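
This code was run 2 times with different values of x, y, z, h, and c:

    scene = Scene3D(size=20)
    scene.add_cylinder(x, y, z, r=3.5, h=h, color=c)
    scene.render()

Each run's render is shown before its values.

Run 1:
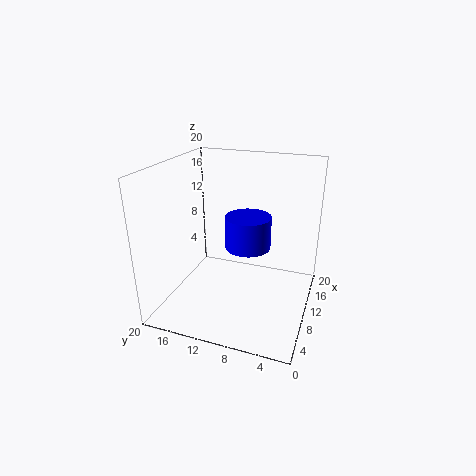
x = 14.5, y = 10, z = 6.5, h = 5, c = 'blue'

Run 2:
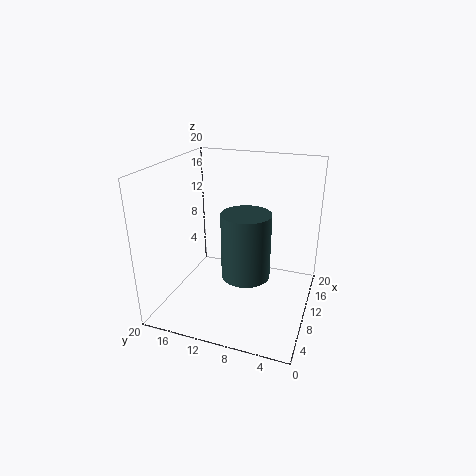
x = 10.5, y = 9, z = 4, h = 9.5, c = 'darkslategray'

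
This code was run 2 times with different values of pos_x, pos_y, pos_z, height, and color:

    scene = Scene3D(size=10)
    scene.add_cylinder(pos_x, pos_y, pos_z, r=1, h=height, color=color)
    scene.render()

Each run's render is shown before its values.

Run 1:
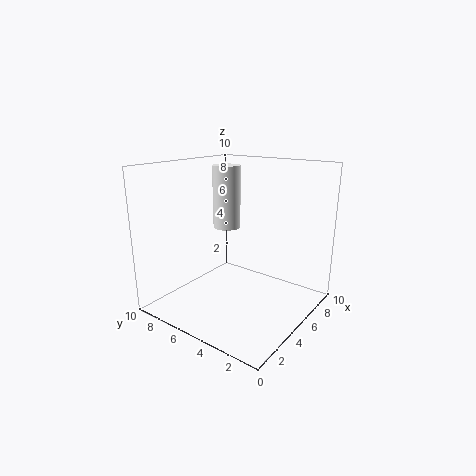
pos_x = 6
pos_y = 6.75
pos_z = 5.25
height = 4.5
color = 'white'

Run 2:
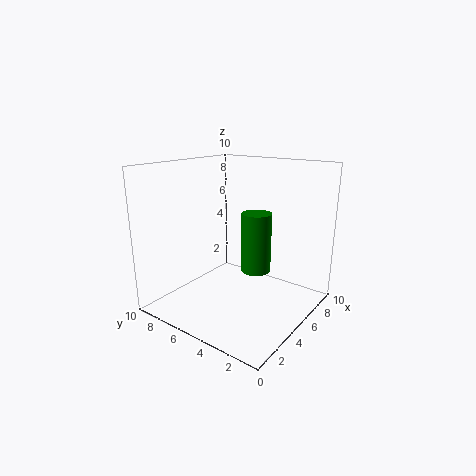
pos_x = 5
pos_y = 3.5
pos_z = 3
height = 4
color = 'green'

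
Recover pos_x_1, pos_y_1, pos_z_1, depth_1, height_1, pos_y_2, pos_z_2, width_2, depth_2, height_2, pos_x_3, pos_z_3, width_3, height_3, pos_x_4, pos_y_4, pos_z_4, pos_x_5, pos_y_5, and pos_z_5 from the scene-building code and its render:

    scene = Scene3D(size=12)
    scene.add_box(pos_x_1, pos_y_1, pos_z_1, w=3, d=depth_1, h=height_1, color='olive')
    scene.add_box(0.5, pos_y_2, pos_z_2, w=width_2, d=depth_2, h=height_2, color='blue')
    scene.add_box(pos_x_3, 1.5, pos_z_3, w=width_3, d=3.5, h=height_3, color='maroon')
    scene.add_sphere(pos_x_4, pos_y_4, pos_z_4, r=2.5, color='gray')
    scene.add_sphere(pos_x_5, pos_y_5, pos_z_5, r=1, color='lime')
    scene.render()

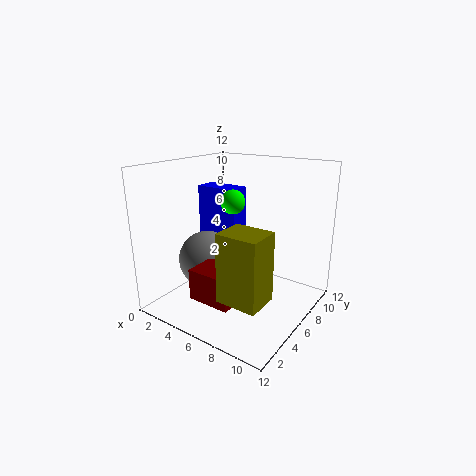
pos_x_1 = 8, pos_y_1 = 0.5, pos_z_1 = 3.5, depth_1 = 2.5, height_1 = 5, pos_y_2 = 7.5, pos_z_2 = 4, width_2 = 4, depth_2 = 2, height_2 = 5.5, pos_x_3 = 4.5, pos_z_3 = 2, width_3 = 3.5, height_3 = 2.5, pos_x_4 = 3, pos_y_4 = 5.5, pos_z_4 = 3.5, pos_x_5 = 5.5, pos_y_5 = 6, pos_z_5 = 9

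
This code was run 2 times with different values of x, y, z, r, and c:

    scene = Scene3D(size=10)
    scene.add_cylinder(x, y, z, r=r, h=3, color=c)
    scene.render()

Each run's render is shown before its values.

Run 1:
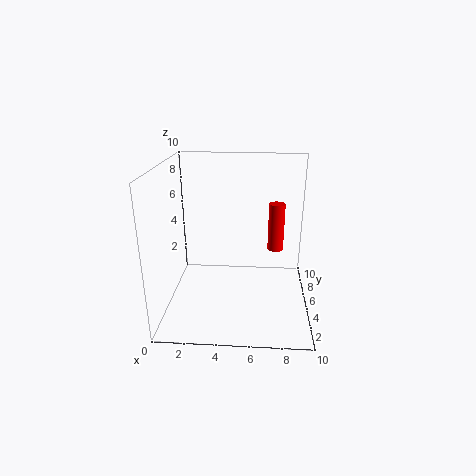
x = 7.5
y = 3.5
z = 5
r = 0.5
c = 'red'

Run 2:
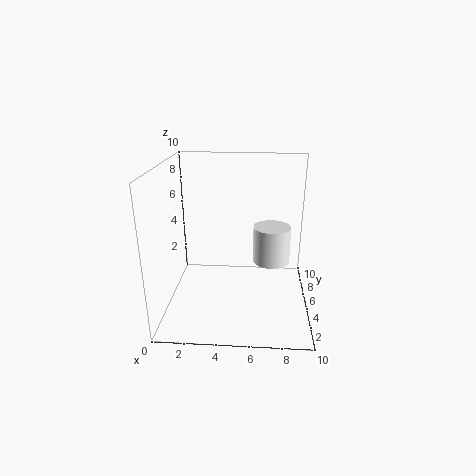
x = 7.5
y = 8.5
z = 1.5
r = 1.5
c = 'white'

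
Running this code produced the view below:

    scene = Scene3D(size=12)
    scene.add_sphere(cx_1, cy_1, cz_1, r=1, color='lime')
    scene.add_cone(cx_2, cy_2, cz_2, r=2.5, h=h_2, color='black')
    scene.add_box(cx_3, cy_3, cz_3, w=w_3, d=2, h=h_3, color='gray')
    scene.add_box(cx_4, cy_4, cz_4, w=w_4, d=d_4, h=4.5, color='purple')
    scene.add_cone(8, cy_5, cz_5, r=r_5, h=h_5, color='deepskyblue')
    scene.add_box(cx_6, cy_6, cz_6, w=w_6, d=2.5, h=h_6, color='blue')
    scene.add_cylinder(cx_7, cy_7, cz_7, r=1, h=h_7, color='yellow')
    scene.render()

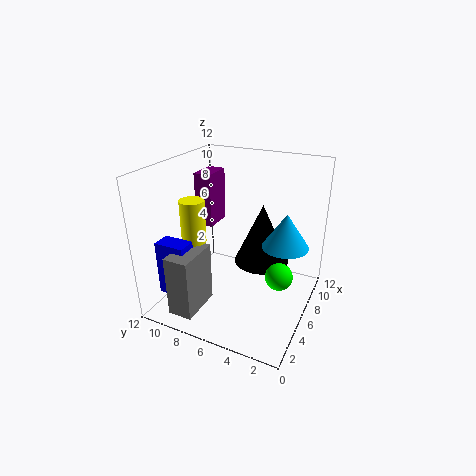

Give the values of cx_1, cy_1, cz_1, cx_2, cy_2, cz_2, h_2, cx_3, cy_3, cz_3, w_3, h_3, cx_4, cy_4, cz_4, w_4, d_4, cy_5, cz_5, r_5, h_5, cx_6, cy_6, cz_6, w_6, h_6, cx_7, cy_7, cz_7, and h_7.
cx_1 = 3.5; cy_1 = 1.5; cz_1 = 5; cx_2 = 9; cy_2 = 5; cz_2 = 2.5; h_2 = 5.5; cx_3 = 0.5; cy_3 = 7.5; cz_3 = 1; w_3 = 3.5; h_3 = 5; cx_4 = 6; cy_4 = 8.5; cz_4 = 6.5; w_4 = 2.5; d_4 = 1.5; cy_5 = 2.5; cz_5 = 5; r_5 = 2; h_5 = 3; cx_6 = 1.5; cy_6 = 8.5; cz_6 = 2; w_6 = 1.5; h_6 = 4.5; cx_7 = 4; cy_7 = 9; cz_7 = 6; h_7 = 3.5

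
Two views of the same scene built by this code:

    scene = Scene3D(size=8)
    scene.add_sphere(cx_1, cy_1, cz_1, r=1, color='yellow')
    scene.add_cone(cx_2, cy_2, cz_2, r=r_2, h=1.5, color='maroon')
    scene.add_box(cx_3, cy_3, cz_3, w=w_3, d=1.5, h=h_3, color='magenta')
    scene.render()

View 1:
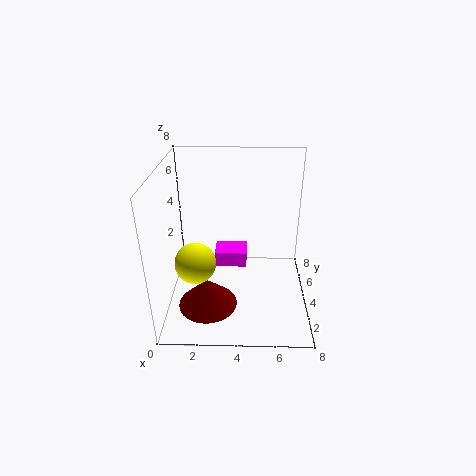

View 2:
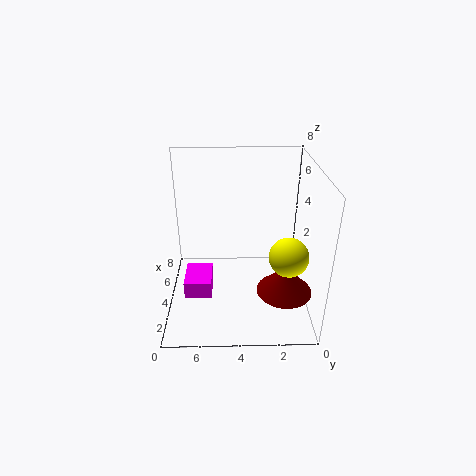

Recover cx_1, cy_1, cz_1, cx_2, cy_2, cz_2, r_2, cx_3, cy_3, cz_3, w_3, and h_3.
cx_1 = 2; cy_1 = 1.5; cz_1 = 4; cx_2 = 2.5; cy_2 = 1.5; cz_2 = 1.5; r_2 = 1.5; cx_3 = 2.5; cy_3 = 5.5; cz_3 = 1; w_3 = 2; h_3 = 1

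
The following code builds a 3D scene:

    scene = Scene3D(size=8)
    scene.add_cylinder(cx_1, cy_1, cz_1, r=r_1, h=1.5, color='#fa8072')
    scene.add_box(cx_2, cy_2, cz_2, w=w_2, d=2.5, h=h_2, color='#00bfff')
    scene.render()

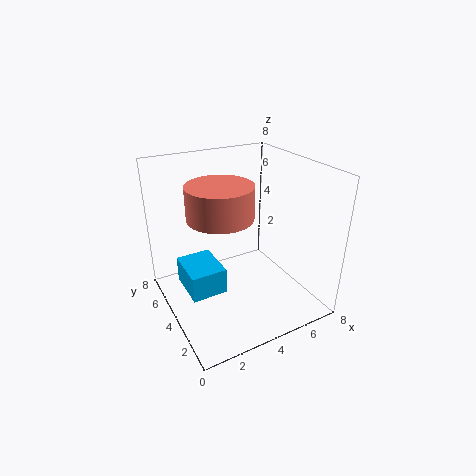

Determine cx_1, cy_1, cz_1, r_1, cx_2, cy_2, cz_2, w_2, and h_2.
cx_1 = 2
cy_1 = 2
cz_1 = 6.5
r_1 = 1.5
cx_2 = 1
cy_2 = 3.5
cz_2 = 1
w_2 = 2
h_2 = 1.5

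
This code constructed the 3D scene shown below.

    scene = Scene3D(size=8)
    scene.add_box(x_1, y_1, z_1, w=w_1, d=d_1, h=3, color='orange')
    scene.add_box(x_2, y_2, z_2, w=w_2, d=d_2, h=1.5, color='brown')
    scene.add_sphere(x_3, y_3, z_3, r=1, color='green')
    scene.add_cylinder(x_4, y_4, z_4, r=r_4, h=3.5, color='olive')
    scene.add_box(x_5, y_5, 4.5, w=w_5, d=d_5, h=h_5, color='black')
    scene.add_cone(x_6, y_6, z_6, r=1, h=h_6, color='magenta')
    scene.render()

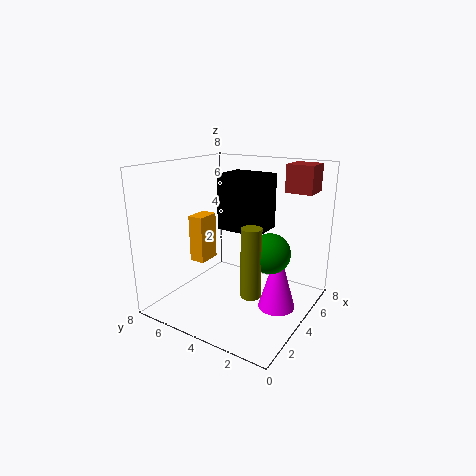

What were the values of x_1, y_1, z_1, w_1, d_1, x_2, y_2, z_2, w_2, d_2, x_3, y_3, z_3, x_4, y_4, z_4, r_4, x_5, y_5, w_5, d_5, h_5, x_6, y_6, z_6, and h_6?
x_1 = 4.5; y_1 = 7; z_1 = 1.5; w_1 = 1.5; d_1 = 1; x_2 = 5.5; y_2 = 0.5; z_2 = 6.5; w_2 = 1.5; d_2 = 1.5; x_3 = 3; y_3 = 1.5; z_3 = 4; x_4 = 2; y_4 = 2; z_4 = 2; r_4 = 0.5; x_5 = 3.5; y_5 = 2.5; w_5 = 2; d_5 = 2.5; h_5 = 3; x_6 = 4; y_6 = 1.5; z_6 = 0.5; h_6 = 3.5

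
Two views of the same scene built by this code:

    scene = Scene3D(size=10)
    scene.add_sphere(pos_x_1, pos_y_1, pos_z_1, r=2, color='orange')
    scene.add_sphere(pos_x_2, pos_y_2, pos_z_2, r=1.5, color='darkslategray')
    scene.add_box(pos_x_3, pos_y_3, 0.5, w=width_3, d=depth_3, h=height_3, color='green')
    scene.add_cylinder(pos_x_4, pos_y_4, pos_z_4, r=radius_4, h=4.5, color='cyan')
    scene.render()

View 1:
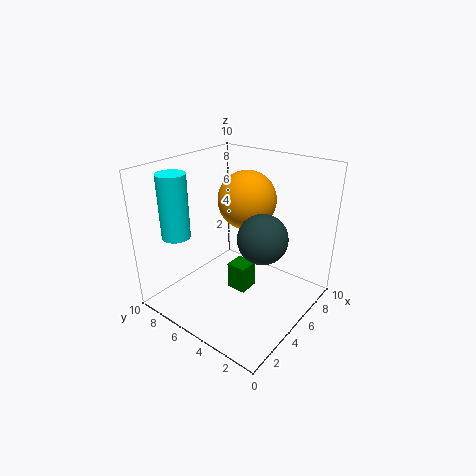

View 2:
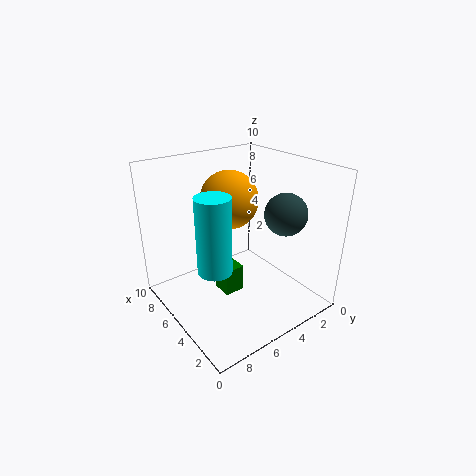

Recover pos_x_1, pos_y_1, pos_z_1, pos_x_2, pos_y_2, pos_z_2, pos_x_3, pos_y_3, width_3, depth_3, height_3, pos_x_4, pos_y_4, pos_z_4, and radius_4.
pos_x_1 = 6; pos_y_1 = 5; pos_z_1 = 7.5; pos_x_2 = 3.5; pos_y_2 = 2; pos_z_2 = 6.5; pos_x_3 = 5; pos_y_3 = 4.5; width_3 = 1.5; depth_3 = 1.5; height_3 = 2; pos_x_4 = 2.5; pos_y_4 = 8.5; pos_z_4 = 5; radius_4 = 1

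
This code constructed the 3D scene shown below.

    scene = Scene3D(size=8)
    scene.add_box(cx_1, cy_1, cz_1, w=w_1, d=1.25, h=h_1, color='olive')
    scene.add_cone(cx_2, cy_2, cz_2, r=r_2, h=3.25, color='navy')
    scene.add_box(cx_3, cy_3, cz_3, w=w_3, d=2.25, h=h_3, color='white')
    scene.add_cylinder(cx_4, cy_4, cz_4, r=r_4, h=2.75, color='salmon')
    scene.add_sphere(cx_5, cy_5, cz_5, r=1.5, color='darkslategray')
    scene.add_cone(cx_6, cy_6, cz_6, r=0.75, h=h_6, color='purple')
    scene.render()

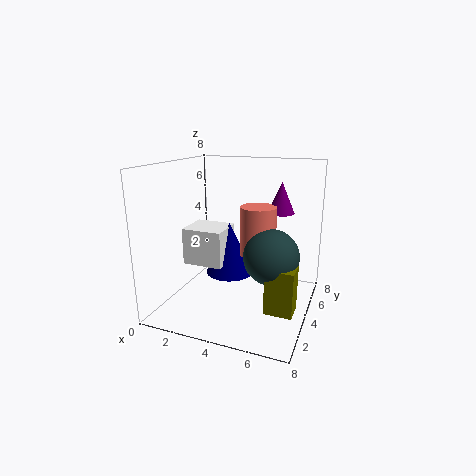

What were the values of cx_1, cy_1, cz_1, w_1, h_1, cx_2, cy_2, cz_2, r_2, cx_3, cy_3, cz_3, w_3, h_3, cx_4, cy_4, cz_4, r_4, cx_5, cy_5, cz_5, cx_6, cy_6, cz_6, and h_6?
cx_1 = 6; cy_1 = 2.5; cz_1 = 0.5; w_1 = 1.5; h_1 = 2.5; cx_2 = 2.75; cy_2 = 5.75; cz_2 = 1; r_2 = 1.5; cx_3 = 0.25; cy_3 = 4.25; cz_3 = 1.75; w_3 = 2.5; h_3 = 2.25; cx_4 = 5; cy_4 = 4.5; cz_4 = 3; r_4 = 1; cx_5 = 6; cy_5 = 3.75; cz_5 = 3.25; cx_6 = 6; cy_6 = 5.5; cz_6 = 5.25; h_6 = 1.75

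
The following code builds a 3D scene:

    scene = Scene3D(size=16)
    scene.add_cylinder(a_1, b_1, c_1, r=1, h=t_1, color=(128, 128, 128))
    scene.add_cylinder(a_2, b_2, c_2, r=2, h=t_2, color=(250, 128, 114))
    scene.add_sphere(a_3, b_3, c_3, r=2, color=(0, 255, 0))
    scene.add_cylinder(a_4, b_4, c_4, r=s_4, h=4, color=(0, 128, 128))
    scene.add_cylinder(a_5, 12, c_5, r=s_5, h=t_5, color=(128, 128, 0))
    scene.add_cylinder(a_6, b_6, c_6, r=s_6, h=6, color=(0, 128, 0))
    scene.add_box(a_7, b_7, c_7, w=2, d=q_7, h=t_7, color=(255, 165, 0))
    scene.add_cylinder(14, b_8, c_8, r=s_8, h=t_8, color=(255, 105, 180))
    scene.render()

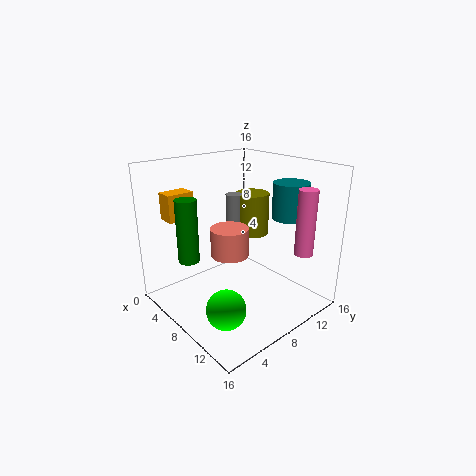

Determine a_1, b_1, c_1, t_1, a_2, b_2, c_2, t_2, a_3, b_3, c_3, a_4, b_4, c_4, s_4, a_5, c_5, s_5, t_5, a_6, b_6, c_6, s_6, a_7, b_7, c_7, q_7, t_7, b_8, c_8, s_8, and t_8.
a_1 = 5
b_1 = 10
c_1 = 8
t_1 = 4
a_2 = 9
b_2 = 6
c_2 = 7
t_2 = 3
a_3 = 12
b_3 = 3
c_3 = 3
a_4 = 11
b_4 = 13
c_4 = 10
s_4 = 2
a_5 = 6
c_5 = 7
s_5 = 2
t_5 = 5
a_6 = 9
b_6 = 1
c_6 = 8
s_6 = 1
a_7 = 2
b_7 = 2
c_7 = 10
q_7 = 3
t_7 = 3
b_8 = 12
c_8 = 7
s_8 = 1
t_8 = 7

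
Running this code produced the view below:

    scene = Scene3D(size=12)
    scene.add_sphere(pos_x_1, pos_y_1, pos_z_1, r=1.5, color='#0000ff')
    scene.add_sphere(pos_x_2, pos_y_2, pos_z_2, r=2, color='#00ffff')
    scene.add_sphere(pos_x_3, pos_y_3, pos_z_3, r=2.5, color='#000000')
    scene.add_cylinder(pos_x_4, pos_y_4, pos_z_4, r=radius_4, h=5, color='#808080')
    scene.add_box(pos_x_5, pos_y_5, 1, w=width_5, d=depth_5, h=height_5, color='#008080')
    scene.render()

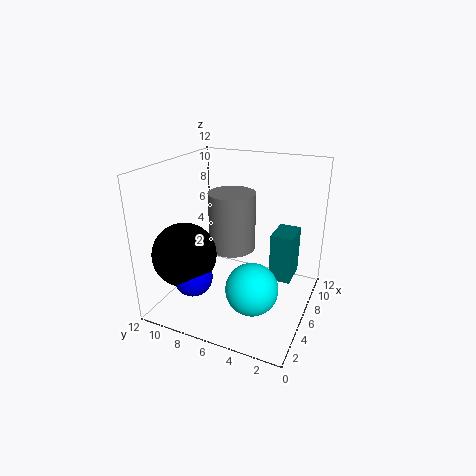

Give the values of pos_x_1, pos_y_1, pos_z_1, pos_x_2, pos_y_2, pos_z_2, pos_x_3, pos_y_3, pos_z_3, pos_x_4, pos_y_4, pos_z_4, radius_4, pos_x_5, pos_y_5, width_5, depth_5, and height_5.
pos_x_1 = 2
pos_y_1 = 8
pos_z_1 = 4
pos_x_2 = 3
pos_y_2 = 3.5
pos_z_2 = 3.5
pos_x_3 = 2.5
pos_y_3 = 9
pos_z_3 = 5.5
pos_x_4 = 7
pos_y_4 = 7
pos_z_4 = 4.5
radius_4 = 2
pos_x_5 = 8.5
pos_y_5 = 2
width_5 = 3
depth_5 = 2
height_5 = 4.5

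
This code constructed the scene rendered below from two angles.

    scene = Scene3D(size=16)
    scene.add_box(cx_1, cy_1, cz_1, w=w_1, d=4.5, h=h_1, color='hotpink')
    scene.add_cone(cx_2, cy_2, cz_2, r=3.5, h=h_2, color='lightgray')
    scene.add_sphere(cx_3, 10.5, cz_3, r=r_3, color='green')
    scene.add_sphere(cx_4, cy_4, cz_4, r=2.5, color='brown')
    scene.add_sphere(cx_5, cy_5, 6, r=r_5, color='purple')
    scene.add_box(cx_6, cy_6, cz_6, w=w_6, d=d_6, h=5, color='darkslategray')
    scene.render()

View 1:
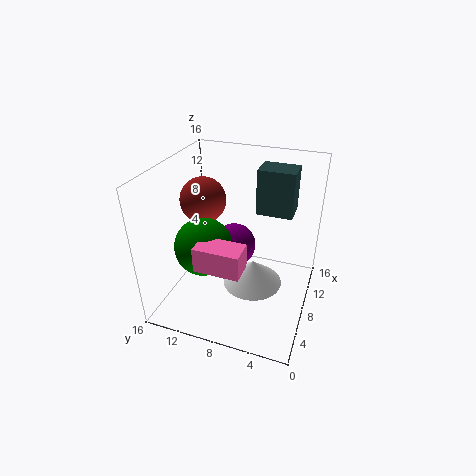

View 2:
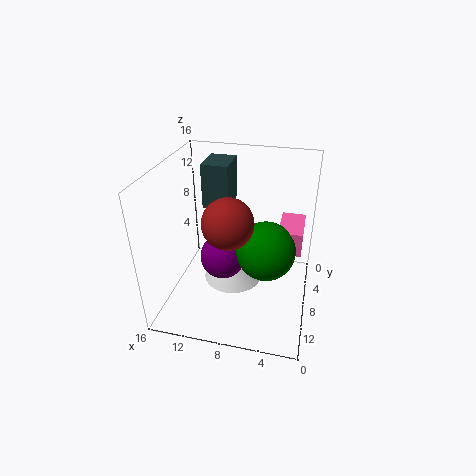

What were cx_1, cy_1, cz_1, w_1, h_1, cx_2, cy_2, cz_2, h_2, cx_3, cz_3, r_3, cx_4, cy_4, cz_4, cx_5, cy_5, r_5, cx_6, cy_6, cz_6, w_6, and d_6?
cx_1 = 1, cy_1 = 5.5, cz_1 = 8, w_1 = 2.5, h_1 = 2.5, cx_2 = 9, cy_2 = 6.5, cz_2 = 1.5, h_2 = 3, cx_3 = 4.5, cz_3 = 8.5, r_3 = 3, cx_4 = 8, cy_4 = 12, cz_4 = 12, cx_5 = 9.5, cy_5 = 9, r_5 = 2.5, cx_6 = 9.5, cy_6 = 2.5, cz_6 = 10.5, w_6 = 3, d_6 = 4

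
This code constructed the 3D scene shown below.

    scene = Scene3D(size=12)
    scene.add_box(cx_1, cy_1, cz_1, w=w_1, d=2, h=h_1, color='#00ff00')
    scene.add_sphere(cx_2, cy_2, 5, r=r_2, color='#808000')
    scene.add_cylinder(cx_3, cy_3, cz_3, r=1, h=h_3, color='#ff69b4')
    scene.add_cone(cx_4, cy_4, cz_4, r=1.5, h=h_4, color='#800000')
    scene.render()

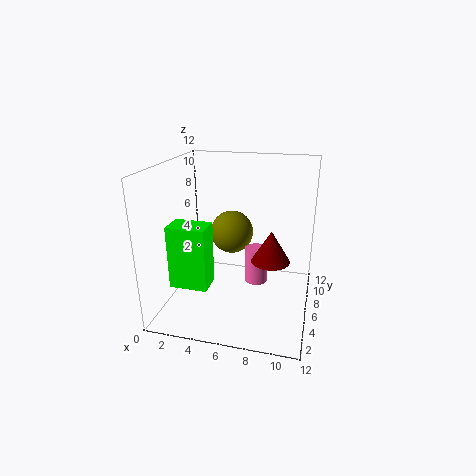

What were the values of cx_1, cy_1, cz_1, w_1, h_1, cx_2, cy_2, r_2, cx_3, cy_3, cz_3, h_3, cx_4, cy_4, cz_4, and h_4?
cx_1 = 1.5; cy_1 = 2; cz_1 = 3; w_1 = 3; h_1 = 5; cx_2 = 4.5; cy_2 = 9.5; r_2 = 2; cx_3 = 7.5; cy_3 = 6.5; cz_3 = 2; h_3 = 3; cx_4 = 9; cy_4 = 4.5; cz_4 = 5; h_4 = 2.5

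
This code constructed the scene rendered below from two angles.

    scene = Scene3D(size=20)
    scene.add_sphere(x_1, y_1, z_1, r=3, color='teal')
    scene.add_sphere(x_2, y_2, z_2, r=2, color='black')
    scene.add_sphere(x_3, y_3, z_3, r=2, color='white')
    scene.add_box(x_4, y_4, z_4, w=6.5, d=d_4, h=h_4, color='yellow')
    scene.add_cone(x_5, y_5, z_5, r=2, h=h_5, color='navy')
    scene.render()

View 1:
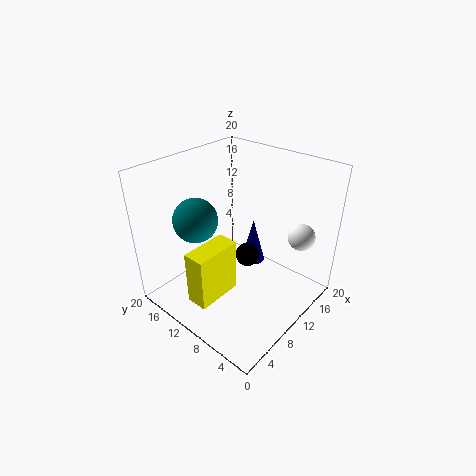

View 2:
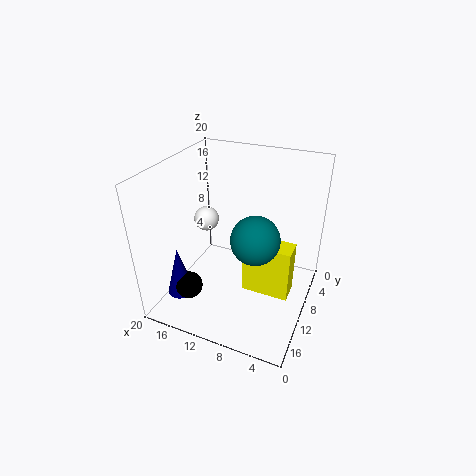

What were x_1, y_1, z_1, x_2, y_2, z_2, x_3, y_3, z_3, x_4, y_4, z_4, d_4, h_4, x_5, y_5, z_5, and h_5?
x_1 = 6; y_1 = 14; z_1 = 13; x_2 = 16.5; y_2 = 13.5; z_2 = 2; x_3 = 18; y_3 = 4.5; z_3 = 8.5; x_4 = 2; y_4 = 9; z_4 = 3; d_4 = 3; h_4 = 7.5; x_5 = 18; y_5 = 13.5; z_5 = 0.5; h_5 = 7.5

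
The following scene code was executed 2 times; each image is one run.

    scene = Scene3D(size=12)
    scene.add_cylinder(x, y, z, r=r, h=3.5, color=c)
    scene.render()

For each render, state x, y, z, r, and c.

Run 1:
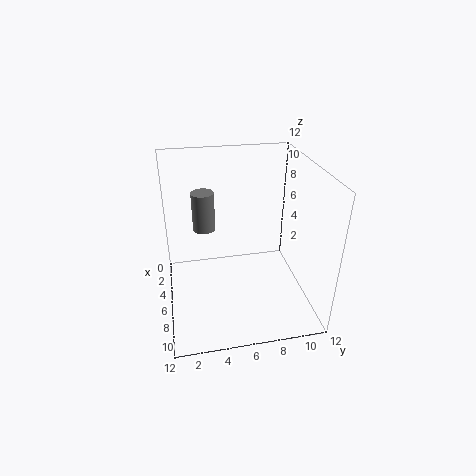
x = 3; y = 3.5; z = 5.5; r = 1; c = 'gray'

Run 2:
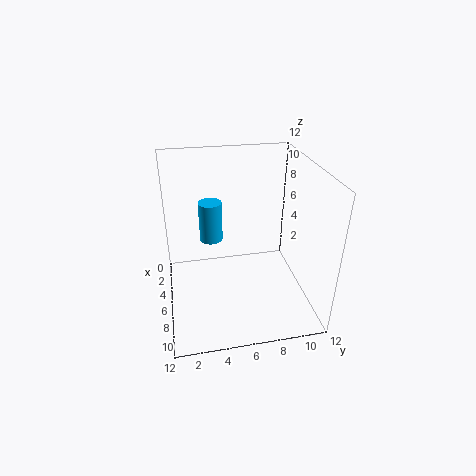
x = 4; y = 4; z = 5; r = 1; c = 'deepskyblue'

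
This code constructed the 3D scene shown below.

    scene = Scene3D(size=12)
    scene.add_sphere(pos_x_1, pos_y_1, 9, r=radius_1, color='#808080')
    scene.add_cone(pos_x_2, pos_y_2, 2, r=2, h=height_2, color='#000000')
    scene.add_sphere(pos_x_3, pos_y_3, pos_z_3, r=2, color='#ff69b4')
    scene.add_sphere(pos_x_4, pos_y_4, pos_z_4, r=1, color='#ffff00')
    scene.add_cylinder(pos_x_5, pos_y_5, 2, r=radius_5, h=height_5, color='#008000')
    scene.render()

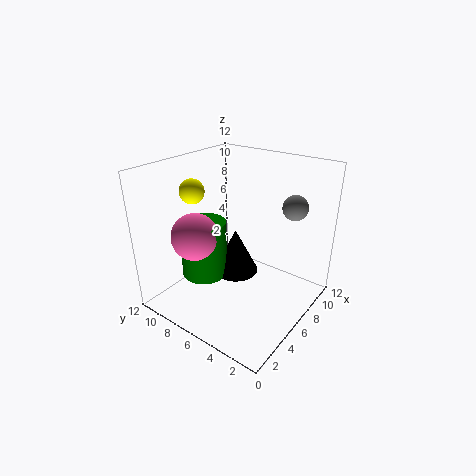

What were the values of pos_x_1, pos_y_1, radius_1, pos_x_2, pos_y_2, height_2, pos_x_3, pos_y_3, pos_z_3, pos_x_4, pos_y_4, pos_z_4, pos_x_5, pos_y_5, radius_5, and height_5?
pos_x_1 = 8, pos_y_1 = 2, radius_1 = 1, pos_x_2 = 7, pos_y_2 = 7, height_2 = 4, pos_x_3 = 4, pos_y_3 = 9, pos_z_3 = 6, pos_x_4 = 4, pos_y_4 = 9, pos_z_4 = 10, pos_x_5 = 5, pos_y_5 = 9, radius_5 = 2, height_5 = 5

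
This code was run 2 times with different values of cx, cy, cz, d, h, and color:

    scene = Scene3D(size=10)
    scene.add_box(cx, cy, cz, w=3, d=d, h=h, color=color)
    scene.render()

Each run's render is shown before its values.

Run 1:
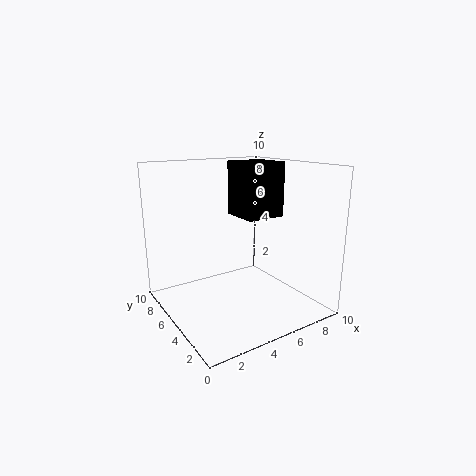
cx = 6
cy = 5
cz = 6
d = 3
h = 4
color = 'black'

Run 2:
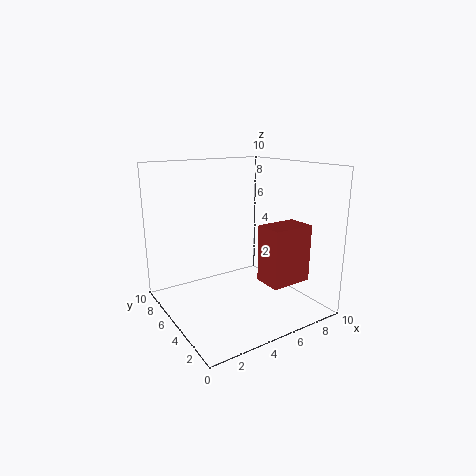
cx = 6
cy = 2
cz = 2
d = 2
h = 4
color = 'brown'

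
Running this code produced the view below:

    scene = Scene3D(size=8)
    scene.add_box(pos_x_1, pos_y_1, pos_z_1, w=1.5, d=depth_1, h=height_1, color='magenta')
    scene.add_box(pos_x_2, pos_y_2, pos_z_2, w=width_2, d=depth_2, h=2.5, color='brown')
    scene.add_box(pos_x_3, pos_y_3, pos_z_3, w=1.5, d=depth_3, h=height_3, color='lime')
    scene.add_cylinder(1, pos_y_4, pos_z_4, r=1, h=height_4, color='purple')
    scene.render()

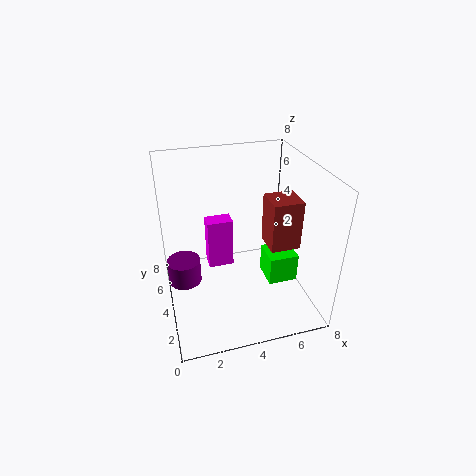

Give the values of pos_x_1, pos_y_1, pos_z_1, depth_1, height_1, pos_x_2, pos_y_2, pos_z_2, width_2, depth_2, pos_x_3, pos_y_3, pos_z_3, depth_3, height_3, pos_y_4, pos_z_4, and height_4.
pos_x_1 = 2.5
pos_y_1 = 5
pos_z_1 = 1.5
depth_1 = 1
height_1 = 3
pos_x_2 = 5
pos_y_2 = 1.5
pos_z_2 = 4.5
width_2 = 1.5
depth_2 = 1.5
pos_x_3 = 5
pos_y_3 = 1.5
pos_z_3 = 2.5
depth_3 = 1.5
height_3 = 1.5
pos_y_4 = 5.5
pos_z_4 = 0.5
height_4 = 1.5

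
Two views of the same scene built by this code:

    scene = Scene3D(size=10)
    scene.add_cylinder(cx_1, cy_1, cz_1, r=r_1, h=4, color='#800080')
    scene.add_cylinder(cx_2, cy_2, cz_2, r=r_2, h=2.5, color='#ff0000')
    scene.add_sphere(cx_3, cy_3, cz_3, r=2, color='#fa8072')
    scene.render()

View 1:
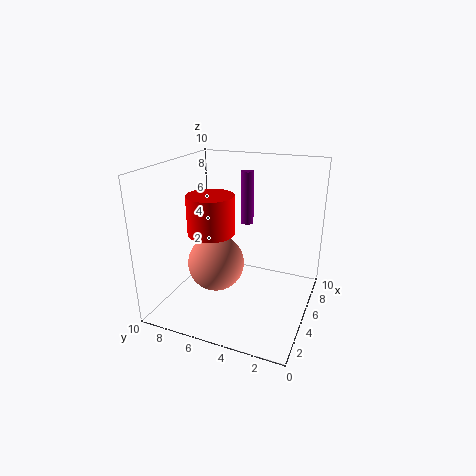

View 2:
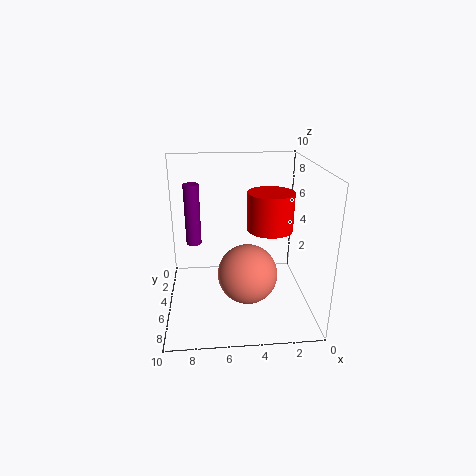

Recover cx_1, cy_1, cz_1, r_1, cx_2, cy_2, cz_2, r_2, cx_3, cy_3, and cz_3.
cx_1 = 8, cy_1 = 5.5, cz_1 = 5, r_1 = 0.5, cx_2 = 3, cy_2 = 6, cz_2 = 6, r_2 = 1.5, cx_3 = 4.5, cy_3 = 6.5, cz_3 = 3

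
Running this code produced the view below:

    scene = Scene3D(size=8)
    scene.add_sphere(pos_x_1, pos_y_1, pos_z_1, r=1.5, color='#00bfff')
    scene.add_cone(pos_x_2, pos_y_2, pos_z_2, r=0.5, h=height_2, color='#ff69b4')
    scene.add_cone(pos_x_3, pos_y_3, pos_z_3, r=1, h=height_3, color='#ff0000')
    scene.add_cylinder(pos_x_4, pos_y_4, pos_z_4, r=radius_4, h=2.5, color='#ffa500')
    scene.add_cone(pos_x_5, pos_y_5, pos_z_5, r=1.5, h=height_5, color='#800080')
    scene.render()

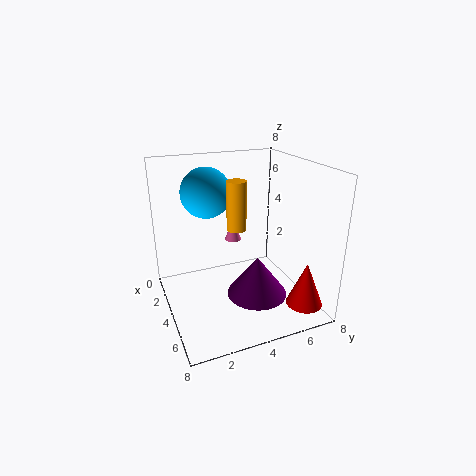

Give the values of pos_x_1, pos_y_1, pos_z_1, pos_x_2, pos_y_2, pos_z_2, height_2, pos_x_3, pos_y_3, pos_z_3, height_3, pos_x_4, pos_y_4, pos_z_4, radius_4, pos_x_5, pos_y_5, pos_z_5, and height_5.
pos_x_1 = 1.5, pos_y_1 = 3, pos_z_1 = 6, pos_x_2 = 2, pos_y_2 = 4.5, pos_z_2 = 3, height_2 = 1.5, pos_x_3 = 6.5, pos_y_3 = 7, pos_z_3 = 0.5, height_3 = 2.5, pos_x_4 = 5, pos_y_4 = 3.5, pos_z_4 = 5, radius_4 = 0.5, pos_x_5 = 6.5, pos_y_5 = 4, pos_z_5 = 2, height_5 = 2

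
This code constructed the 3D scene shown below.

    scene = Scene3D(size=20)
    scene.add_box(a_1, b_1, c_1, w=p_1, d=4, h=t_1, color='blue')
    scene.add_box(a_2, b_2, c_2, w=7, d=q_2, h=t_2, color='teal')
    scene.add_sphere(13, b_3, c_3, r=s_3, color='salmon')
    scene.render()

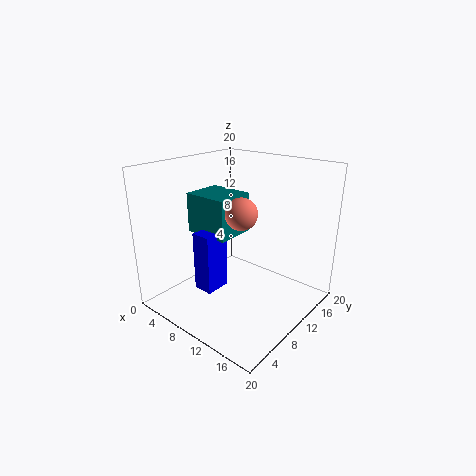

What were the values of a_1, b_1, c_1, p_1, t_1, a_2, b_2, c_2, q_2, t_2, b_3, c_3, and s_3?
a_1 = 4, b_1 = 7, c_1 = 1, p_1 = 3, t_1 = 9, a_2 = 1, b_2 = 9, c_2 = 9, q_2 = 6, t_2 = 6, b_3 = 7, c_3 = 15, s_3 = 2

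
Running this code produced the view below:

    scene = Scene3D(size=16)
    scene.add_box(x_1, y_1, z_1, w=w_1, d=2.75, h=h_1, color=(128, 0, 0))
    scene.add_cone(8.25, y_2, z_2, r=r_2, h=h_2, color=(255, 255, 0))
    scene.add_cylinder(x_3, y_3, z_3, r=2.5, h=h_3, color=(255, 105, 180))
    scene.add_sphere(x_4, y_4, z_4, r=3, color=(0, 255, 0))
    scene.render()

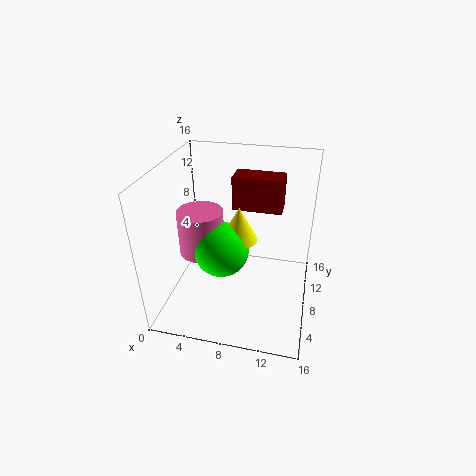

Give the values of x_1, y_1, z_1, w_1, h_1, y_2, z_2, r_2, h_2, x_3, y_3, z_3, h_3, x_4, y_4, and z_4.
x_1 = 7, y_1 = 9.25, z_1 = 10.75, w_1 = 5.5, h_1 = 3.75, y_2 = 7.5, z_2 = 8.25, r_2 = 2, h_2 = 3.75, x_3 = 4, y_3 = 7.25, z_3 = 6.25, h_3 = 5, x_4 = 6.5, y_4 = 6.5, z_4 = 7.25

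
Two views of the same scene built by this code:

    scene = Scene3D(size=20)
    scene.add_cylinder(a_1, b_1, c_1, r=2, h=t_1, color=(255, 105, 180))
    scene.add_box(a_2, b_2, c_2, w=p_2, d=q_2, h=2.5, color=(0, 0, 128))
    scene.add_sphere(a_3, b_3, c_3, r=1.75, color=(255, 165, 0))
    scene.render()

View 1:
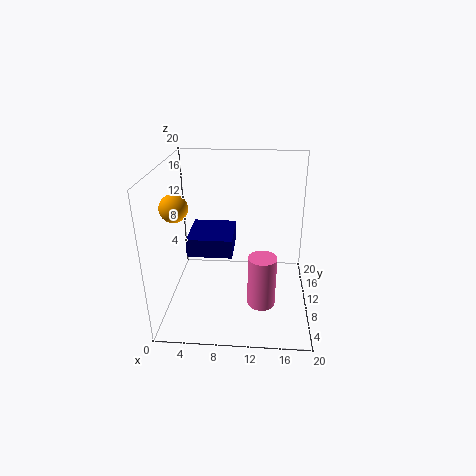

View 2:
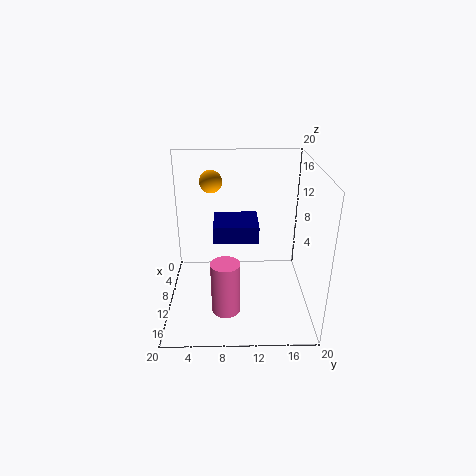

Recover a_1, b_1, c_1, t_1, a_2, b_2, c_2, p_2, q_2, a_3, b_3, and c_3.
a_1 = 13.5; b_1 = 8.25; c_1 = 0.5; t_1 = 7.5; a_2 = 3.5; b_2 = 6.5; c_2 = 8.75; p_2 = 6; q_2 = 6.5; a_3 = 2.5; b_3 = 6; c_3 = 15.75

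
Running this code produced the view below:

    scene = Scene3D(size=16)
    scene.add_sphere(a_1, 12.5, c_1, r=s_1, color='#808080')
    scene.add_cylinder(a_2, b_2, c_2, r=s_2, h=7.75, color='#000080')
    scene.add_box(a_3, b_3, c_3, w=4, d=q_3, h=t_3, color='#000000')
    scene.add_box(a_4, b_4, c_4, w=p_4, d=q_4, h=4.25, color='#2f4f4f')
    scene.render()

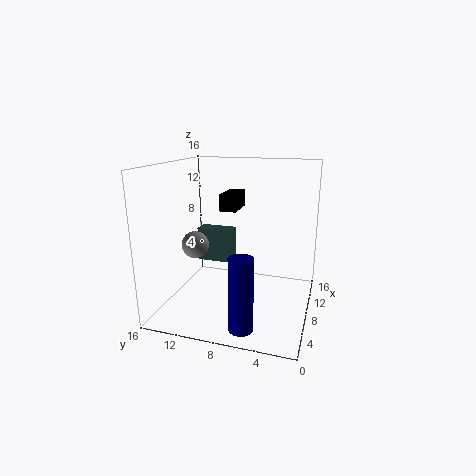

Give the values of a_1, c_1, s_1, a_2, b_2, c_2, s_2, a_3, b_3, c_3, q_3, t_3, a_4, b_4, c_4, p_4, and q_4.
a_1 = 6.5, c_1 = 7.25, s_1 = 1.5, a_2 = 2.5, b_2 = 6, c_2 = 0.25, s_2 = 1.25, a_3 = 10.25, b_3 = 9, c_3 = 10.25, q_3 = 2, t_3 = 2, a_4 = 11.5, b_4 = 10, c_4 = 3.25, p_4 = 2, q_4 = 4.5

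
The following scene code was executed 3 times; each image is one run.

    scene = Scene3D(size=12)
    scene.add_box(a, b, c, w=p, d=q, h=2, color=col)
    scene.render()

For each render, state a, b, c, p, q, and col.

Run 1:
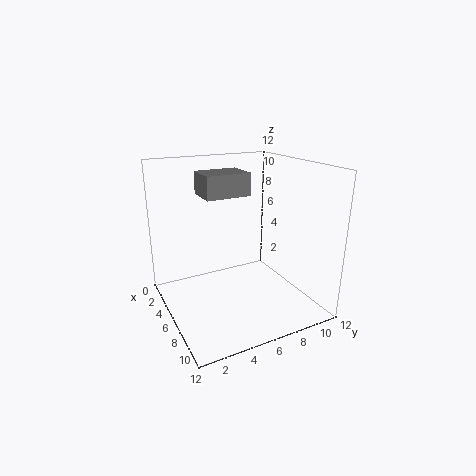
a = 1.5; b = 4; c = 9; p = 3; q = 4; col = 'gray'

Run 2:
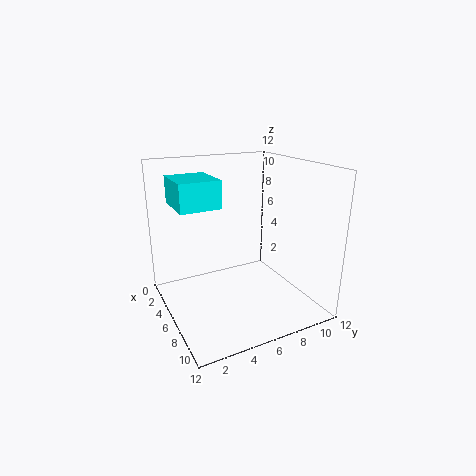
a = 5; b = 0.5; c = 9.5; p = 3.5; q = 3; col = 'cyan'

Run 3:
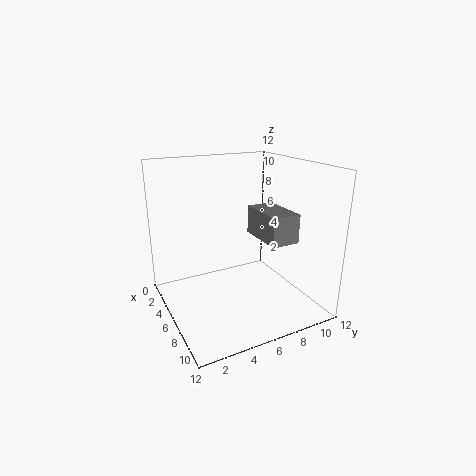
a = 8.5; b = 5.5; c = 7.5; p = 3.5; q = 2; col = 'gray'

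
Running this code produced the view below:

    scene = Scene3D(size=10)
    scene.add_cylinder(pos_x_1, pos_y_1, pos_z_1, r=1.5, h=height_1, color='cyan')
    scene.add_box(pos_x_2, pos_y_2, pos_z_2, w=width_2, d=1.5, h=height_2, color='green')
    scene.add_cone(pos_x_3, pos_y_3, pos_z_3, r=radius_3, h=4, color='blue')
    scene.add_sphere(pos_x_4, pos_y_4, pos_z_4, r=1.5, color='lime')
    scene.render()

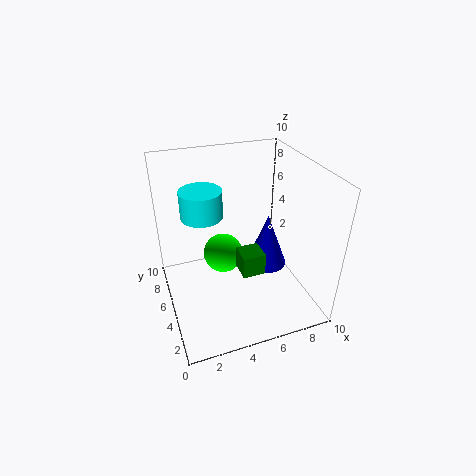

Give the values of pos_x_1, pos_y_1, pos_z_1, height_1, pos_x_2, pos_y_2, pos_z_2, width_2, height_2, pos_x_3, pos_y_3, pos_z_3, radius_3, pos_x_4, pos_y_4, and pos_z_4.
pos_x_1 = 3; pos_y_1 = 7; pos_z_1 = 6; height_1 = 2; pos_x_2 = 4.5; pos_y_2 = 2.5; pos_z_2 = 3.5; width_2 = 1.5; height_2 = 1.5; pos_x_3 = 7.5; pos_y_3 = 5.5; pos_z_3 = 2; radius_3 = 1.5; pos_x_4 = 4.5; pos_y_4 = 7; pos_z_4 = 2.5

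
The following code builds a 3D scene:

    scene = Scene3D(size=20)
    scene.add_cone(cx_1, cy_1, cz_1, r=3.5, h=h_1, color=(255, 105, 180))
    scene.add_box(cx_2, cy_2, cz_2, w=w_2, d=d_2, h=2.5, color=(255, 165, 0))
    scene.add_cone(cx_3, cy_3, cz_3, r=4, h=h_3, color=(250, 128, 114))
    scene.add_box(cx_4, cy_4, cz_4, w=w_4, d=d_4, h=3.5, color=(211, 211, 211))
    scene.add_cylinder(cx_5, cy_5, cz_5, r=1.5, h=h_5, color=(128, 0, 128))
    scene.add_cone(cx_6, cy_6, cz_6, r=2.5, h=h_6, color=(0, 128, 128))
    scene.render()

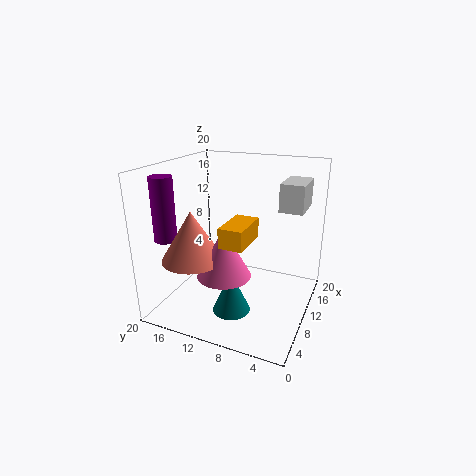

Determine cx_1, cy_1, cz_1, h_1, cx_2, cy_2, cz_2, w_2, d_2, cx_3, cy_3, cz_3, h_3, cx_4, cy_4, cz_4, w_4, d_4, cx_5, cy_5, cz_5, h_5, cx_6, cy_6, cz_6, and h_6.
cx_1 = 5.5; cy_1 = 10; cz_1 = 6.5; h_1 = 6.5; cx_2 = 3; cy_2 = 6.5; cz_2 = 11.5; w_2 = 5.5; d_2 = 3; cx_3 = 4.5; cy_3 = 14; cz_3 = 8.5; h_3 = 6.5; cx_4 = 8.5; cy_4 = 1; cz_4 = 15; w_4 = 5; d_4 = 3; cx_5 = 4.5; cy_5 = 18; cz_5 = 10.5; h_5 = 8.5; cx_6 = 5.5; cy_6 = 9; cz_6 = 1.5; h_6 = 5.5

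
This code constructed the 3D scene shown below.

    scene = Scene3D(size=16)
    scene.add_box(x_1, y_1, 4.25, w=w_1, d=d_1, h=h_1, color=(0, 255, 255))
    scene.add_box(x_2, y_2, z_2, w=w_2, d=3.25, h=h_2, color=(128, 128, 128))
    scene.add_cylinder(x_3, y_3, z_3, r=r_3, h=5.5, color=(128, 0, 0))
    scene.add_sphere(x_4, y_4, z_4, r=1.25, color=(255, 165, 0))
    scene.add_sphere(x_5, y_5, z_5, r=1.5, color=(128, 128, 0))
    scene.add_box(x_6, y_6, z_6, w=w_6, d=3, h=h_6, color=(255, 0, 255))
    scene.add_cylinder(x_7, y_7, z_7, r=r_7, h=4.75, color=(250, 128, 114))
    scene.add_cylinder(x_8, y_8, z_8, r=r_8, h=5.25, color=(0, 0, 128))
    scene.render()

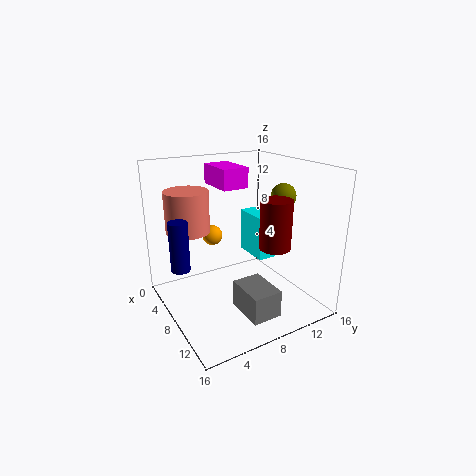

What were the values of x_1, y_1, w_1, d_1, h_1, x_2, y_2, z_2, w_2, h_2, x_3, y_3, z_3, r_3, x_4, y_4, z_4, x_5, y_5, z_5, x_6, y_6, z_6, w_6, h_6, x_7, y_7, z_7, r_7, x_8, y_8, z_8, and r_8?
x_1 = 3.25, y_1 = 11.25, w_1 = 4.5, d_1 = 2.25, h_1 = 5.25, x_2 = 9.5, y_2 = 6.5, z_2 = 0.75, w_2 = 4.5, h_2 = 3, x_3 = 10.5, y_3 = 11.25, z_3 = 7, r_3 = 1.75, x_4 = 2.5, y_4 = 7.5, z_4 = 6.5, x_5 = 7.5, y_5 = 14.5, z_5 = 11.75, x_6 = 2.5, y_6 = 6.75, z_6 = 13.25, w_6 = 4.75, h_6 = 2.25, x_7 = 4, y_7 = 3.75, z_7 = 8.25, r_7 = 2.5, x_8 = 7.75, y_8 = 1.25, z_8 = 5.75, r_8 = 1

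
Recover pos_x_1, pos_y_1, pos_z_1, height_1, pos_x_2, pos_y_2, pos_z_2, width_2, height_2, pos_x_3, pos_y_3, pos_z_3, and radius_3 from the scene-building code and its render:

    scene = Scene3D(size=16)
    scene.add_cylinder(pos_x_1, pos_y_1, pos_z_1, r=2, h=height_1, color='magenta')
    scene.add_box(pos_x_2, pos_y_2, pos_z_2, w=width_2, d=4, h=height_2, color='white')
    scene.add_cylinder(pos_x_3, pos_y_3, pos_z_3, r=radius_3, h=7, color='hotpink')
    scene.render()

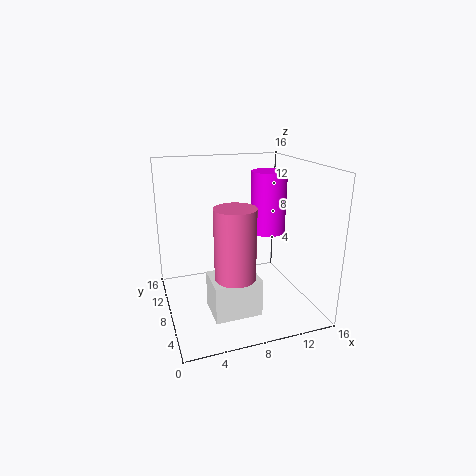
pos_x_1 = 12, pos_y_1 = 9, pos_z_1 = 8, height_1 = 7, pos_x_2 = 4, pos_y_2 = 3, pos_z_2 = 1, width_2 = 5, height_2 = 4, pos_x_3 = 6, pos_y_3 = 3, pos_z_3 = 6, radius_3 = 2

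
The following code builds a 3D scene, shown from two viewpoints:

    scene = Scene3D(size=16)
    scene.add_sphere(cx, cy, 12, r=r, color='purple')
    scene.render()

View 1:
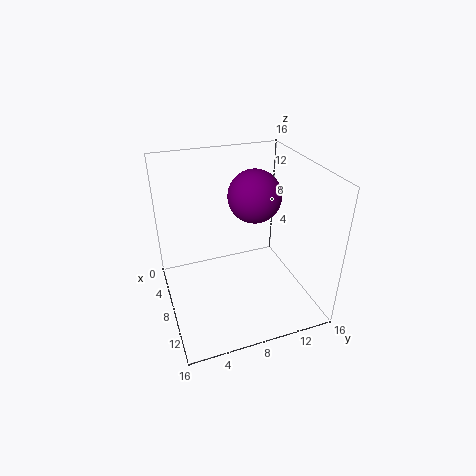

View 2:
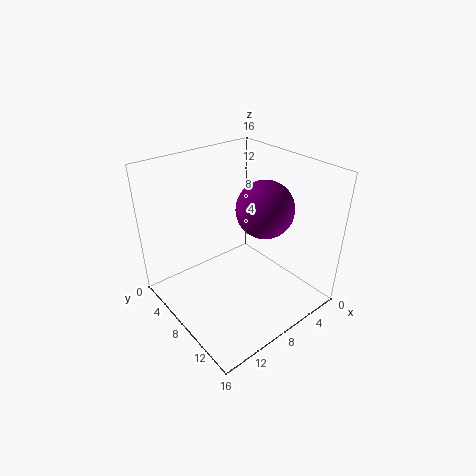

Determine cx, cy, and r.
cx = 6.5, cy = 10.5, r = 3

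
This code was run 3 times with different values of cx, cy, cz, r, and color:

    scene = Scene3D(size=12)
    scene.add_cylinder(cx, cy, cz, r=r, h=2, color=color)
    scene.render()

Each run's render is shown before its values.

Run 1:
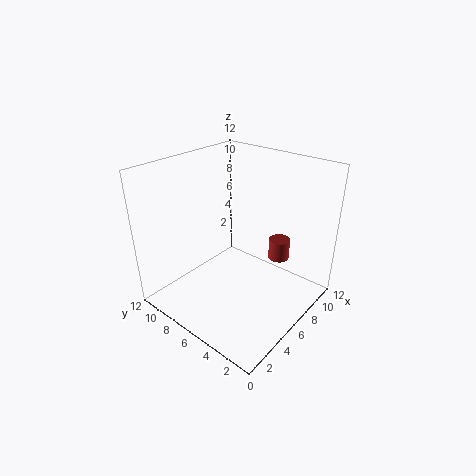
cx = 11, cy = 5, cz = 2, r = 1, color = 'brown'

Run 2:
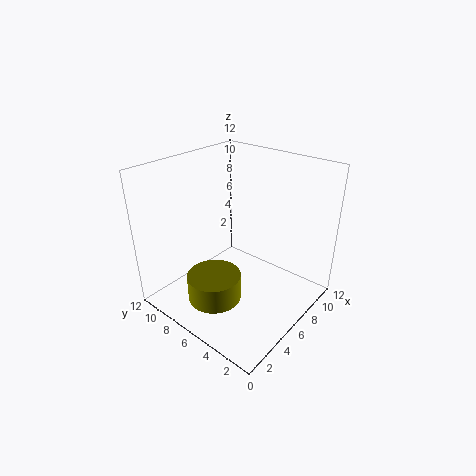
cx = 2, cy = 5, cz = 3, r = 2, color = 'olive'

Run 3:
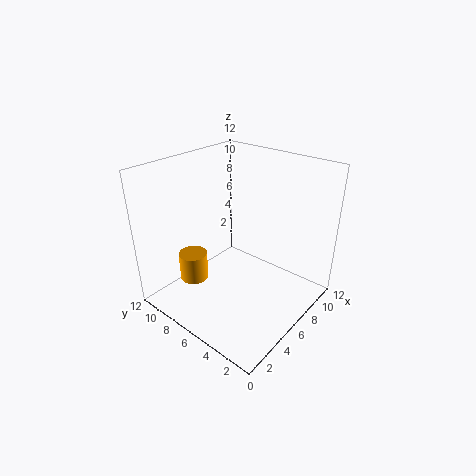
cx = 1, cy = 6, cz = 5, r = 1, color = 'orange'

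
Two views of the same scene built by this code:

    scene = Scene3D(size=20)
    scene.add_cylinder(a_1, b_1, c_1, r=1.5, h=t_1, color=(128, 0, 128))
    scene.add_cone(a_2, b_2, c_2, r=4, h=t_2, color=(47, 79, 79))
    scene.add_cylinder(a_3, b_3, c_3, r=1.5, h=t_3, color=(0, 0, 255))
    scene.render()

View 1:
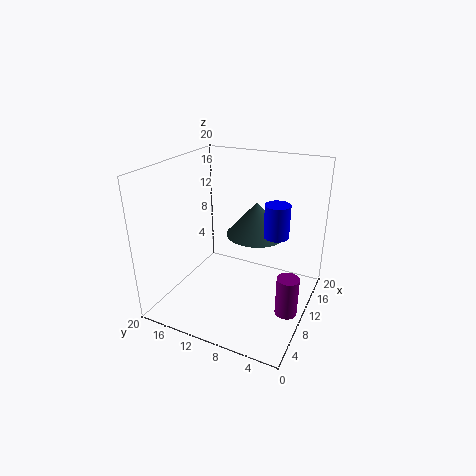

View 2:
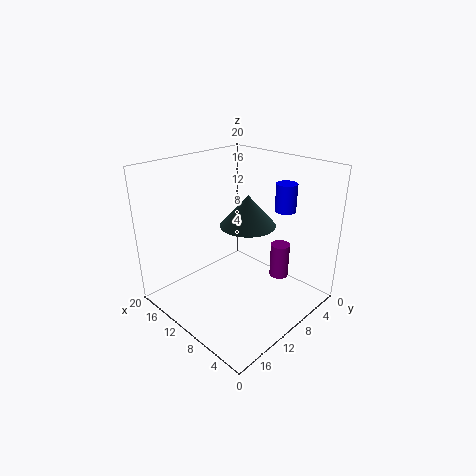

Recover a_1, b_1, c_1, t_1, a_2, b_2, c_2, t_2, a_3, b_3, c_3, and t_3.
a_1 = 8.5, b_1 = 2, c_1 = 1, t_1 = 5.5, a_2 = 10.5, b_2 = 7.5, c_2 = 11, t_2 = 4.5, a_3 = 7, b_3 = 3.5, c_3 = 13, t_3 = 4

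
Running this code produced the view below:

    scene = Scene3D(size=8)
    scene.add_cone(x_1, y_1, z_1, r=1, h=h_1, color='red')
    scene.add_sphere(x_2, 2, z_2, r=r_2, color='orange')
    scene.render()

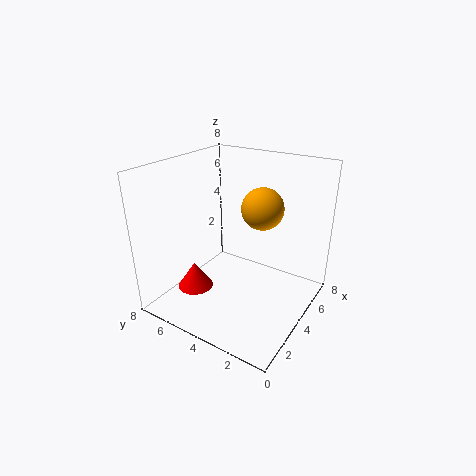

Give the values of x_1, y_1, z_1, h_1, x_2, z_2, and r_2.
x_1 = 2.5; y_1 = 6; z_1 = 1; h_1 = 1.5; x_2 = 3; z_2 = 6.5; r_2 = 1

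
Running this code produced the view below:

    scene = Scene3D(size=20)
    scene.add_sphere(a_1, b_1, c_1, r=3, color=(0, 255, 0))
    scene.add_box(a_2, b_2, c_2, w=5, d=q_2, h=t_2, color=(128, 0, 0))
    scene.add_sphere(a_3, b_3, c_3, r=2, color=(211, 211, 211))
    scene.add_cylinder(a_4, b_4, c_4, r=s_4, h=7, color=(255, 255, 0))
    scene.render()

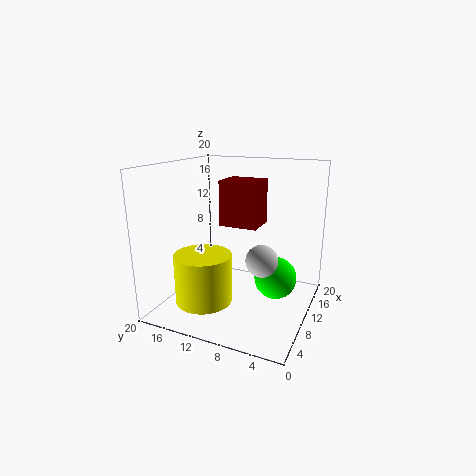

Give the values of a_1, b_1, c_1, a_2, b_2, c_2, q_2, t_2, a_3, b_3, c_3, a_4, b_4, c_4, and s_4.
a_1 = 12; b_1 = 5; c_1 = 4; a_2 = 14; b_2 = 9; c_2 = 10; q_2 = 6; t_2 = 7; a_3 = 6; b_3 = 5; c_3 = 9; a_4 = 7; b_4 = 14; c_4 = 1; s_4 = 4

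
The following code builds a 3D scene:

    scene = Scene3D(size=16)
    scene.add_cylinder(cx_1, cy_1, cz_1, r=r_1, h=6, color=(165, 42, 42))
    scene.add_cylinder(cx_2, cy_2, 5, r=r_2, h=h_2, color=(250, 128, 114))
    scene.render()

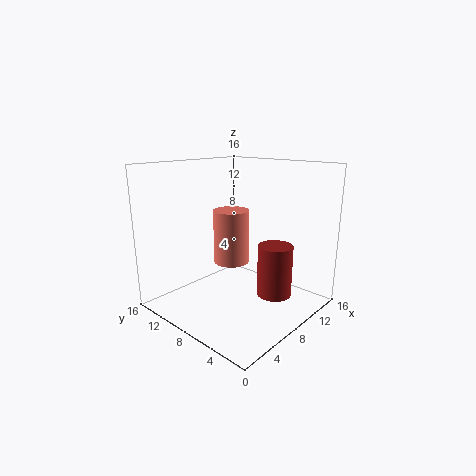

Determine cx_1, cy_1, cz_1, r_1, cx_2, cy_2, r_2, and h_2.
cx_1 = 11
cy_1 = 5
cz_1 = 1
r_1 = 2
cx_2 = 8
cy_2 = 9
r_2 = 2
h_2 = 6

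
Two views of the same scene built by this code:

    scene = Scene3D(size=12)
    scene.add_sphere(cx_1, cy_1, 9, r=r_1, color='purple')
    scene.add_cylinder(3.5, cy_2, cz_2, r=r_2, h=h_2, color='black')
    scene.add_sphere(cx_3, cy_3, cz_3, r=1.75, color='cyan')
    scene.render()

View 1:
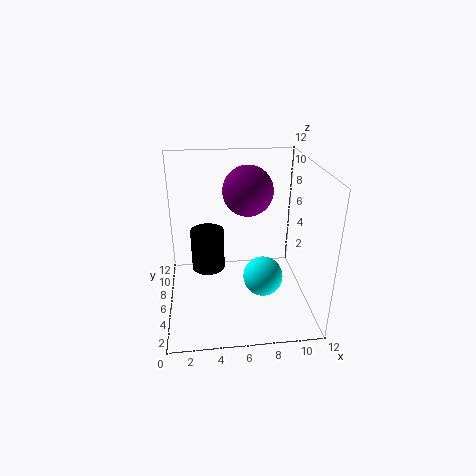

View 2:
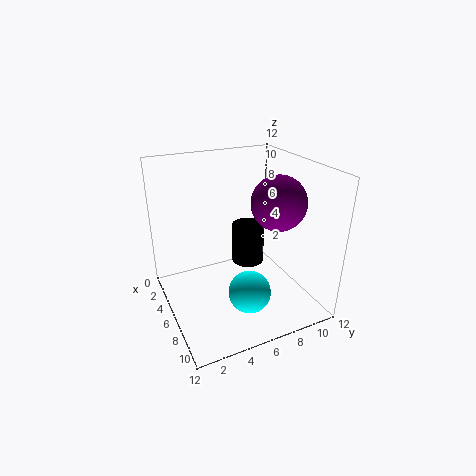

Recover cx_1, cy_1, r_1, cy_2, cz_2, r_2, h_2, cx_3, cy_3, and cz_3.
cx_1 = 7.25
cy_1 = 9
r_1 = 2.25
cy_2 = 8.25
cz_2 = 2
r_2 = 1.5
h_2 = 3.75
cx_3 = 8.25
cy_3 = 6
cz_3 = 2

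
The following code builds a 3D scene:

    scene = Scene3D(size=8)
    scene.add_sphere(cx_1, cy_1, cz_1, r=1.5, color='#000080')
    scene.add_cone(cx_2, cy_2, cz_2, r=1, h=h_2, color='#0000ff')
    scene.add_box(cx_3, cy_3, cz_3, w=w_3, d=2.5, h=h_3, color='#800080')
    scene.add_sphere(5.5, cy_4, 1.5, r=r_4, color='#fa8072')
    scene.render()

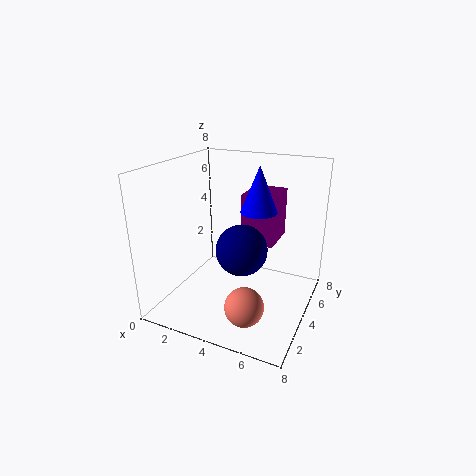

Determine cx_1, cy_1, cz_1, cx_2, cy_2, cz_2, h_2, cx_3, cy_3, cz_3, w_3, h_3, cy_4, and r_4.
cx_1 = 4; cy_1 = 4.5; cz_1 = 3; cx_2 = 5; cy_2 = 4.5; cz_2 = 5.5; h_2 = 2.5; cx_3 = 3.5; cy_3 = 5.5; cz_3 = 3; w_3 = 2; h_3 = 3; cy_4 = 1.5; r_4 = 1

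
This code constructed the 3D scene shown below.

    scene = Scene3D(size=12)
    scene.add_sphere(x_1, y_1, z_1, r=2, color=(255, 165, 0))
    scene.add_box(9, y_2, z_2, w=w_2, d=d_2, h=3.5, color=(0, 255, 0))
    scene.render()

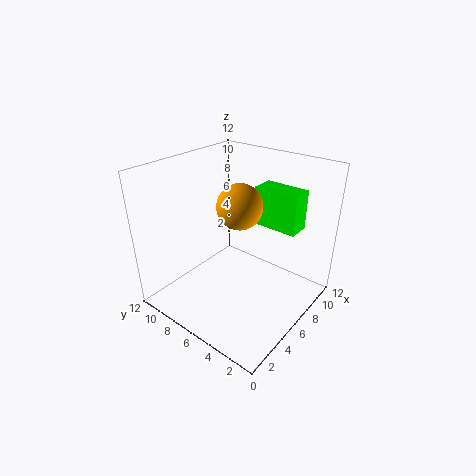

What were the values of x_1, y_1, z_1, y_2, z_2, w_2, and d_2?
x_1 = 7.5; y_1 = 7; z_1 = 8; y_2 = 2.5; z_2 = 6; w_2 = 2; d_2 = 4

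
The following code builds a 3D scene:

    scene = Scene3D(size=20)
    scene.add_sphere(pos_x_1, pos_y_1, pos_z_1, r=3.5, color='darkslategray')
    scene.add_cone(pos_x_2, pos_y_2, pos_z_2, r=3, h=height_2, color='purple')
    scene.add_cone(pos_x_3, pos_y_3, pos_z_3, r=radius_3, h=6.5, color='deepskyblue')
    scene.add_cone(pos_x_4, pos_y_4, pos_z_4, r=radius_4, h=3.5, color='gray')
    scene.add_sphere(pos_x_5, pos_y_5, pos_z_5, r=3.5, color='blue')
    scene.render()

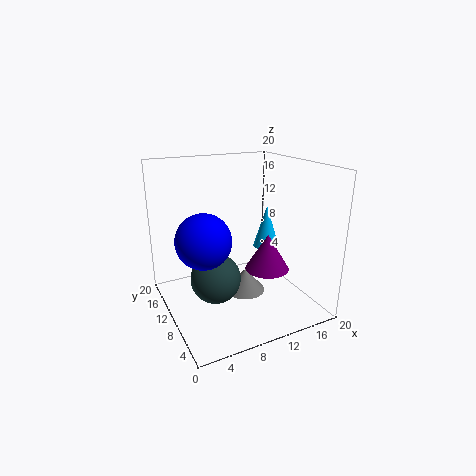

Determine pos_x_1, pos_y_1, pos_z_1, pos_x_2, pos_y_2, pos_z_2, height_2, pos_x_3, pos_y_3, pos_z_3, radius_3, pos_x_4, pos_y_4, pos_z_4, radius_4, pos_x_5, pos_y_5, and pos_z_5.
pos_x_1 = 6.5; pos_y_1 = 10; pos_z_1 = 4.5; pos_x_2 = 13; pos_y_2 = 7; pos_z_2 = 6; height_2 = 5; pos_x_3 = 16.5; pos_y_3 = 13; pos_z_3 = 6.5; radius_3 = 2; pos_x_4 = 12; pos_y_4 = 11.5; pos_z_4 = 0.5; radius_4 = 3; pos_x_5 = 4; pos_y_5 = 7.5; pos_z_5 = 11.5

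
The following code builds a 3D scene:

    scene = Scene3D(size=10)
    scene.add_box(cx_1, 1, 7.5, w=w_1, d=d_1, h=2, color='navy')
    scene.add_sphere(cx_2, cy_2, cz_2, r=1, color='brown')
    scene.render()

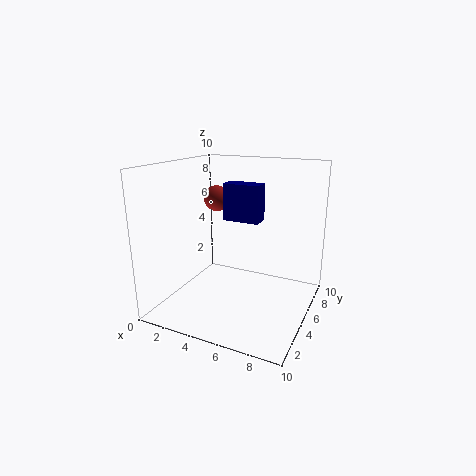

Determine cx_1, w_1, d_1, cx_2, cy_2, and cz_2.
cx_1 = 6; w_1 = 2; d_1 = 1; cx_2 = 2; cy_2 = 7.5; cz_2 = 7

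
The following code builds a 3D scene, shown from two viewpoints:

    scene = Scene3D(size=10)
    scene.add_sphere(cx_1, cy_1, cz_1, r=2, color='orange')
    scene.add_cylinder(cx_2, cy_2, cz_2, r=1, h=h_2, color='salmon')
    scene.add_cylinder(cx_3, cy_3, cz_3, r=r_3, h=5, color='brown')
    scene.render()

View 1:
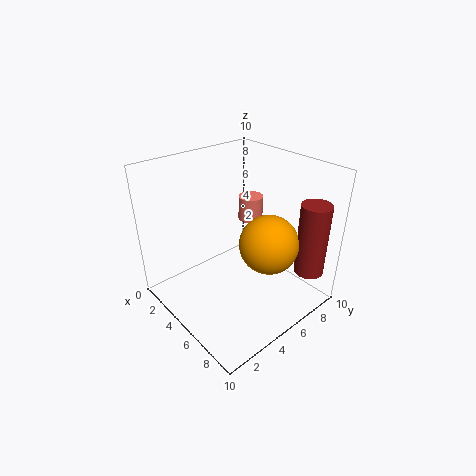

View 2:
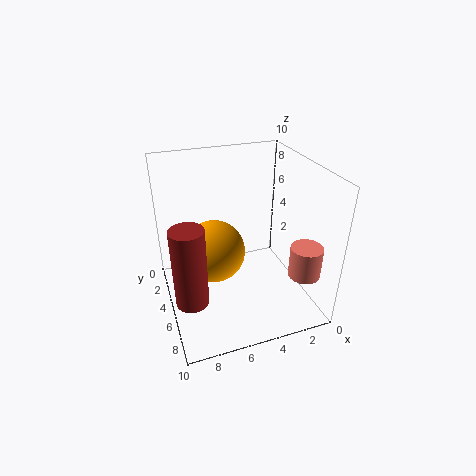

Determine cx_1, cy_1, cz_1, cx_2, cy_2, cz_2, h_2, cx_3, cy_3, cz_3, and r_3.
cx_1 = 7, cy_1 = 6, cz_1 = 5, cx_2 = 2, cy_2 = 9, cz_2 = 4, h_2 = 2, cx_3 = 9, cy_3 = 8, cz_3 = 3, r_3 = 1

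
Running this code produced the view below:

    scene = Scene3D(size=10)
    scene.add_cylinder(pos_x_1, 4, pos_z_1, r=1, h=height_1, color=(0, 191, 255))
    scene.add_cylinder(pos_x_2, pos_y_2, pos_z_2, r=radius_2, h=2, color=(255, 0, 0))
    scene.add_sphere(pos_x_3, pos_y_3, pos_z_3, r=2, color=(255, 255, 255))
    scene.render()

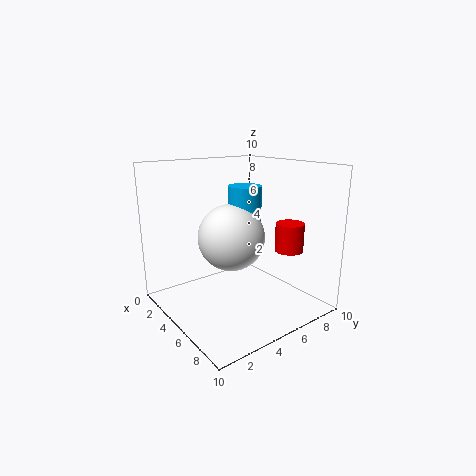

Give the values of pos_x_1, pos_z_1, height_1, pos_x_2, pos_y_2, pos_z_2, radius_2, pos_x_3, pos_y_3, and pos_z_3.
pos_x_1 = 7
pos_z_1 = 6
height_1 = 3
pos_x_2 = 7
pos_y_2 = 8
pos_z_2 = 4
radius_2 = 1
pos_x_3 = 7
pos_y_3 = 3
pos_z_3 = 6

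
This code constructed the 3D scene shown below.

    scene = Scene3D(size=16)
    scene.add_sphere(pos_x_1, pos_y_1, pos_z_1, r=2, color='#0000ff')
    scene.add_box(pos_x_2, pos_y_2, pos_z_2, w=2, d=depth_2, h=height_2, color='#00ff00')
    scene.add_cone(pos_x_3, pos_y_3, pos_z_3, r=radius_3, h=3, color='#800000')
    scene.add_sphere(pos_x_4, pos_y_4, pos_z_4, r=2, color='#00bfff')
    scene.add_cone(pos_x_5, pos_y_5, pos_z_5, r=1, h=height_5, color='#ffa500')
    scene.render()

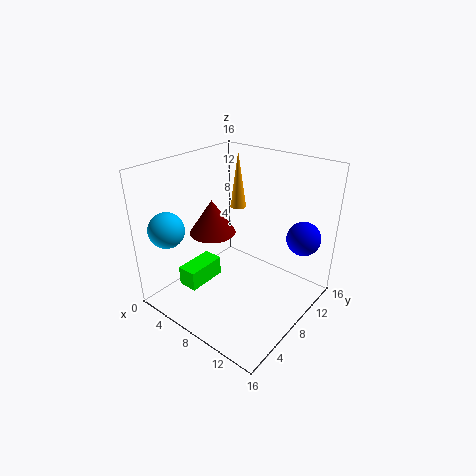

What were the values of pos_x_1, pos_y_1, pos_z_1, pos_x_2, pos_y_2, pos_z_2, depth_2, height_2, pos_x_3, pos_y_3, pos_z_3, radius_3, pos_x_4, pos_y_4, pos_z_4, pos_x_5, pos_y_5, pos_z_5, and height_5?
pos_x_1 = 13; pos_y_1 = 14; pos_z_1 = 7; pos_x_2 = 6; pos_y_2 = 1; pos_z_2 = 5; depth_2 = 4; height_2 = 2; pos_x_3 = 10; pos_y_3 = 2; pos_z_3 = 12; radius_3 = 2; pos_x_4 = 2; pos_y_4 = 3; pos_z_4 = 9; pos_x_5 = 4; pos_y_5 = 13; pos_z_5 = 9; height_5 = 7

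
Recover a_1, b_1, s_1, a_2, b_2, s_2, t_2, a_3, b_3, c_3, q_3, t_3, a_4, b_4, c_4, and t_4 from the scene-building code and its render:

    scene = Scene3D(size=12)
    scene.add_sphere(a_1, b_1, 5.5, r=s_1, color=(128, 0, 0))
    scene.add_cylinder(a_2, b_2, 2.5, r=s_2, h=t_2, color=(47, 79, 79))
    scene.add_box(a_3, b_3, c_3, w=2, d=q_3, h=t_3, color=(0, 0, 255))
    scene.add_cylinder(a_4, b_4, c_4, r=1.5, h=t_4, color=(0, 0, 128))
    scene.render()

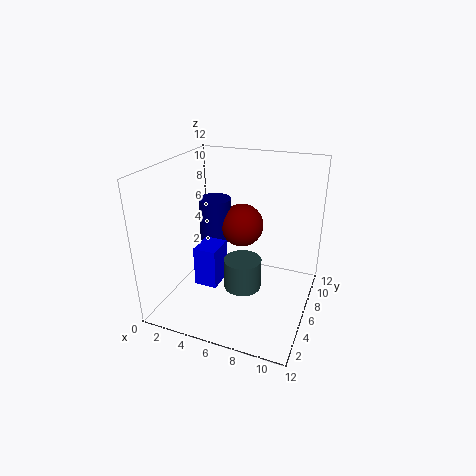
a_1 = 5, b_1 = 9.5, s_1 = 2, a_2 = 7, b_2 = 4.5, s_2 = 1.5, t_2 = 2.5, a_3 = 2.5, b_3 = 4.5, c_3 = 1.5, q_3 = 2.5, t_3 = 3.5, a_4 = 2.5, b_4 = 9, c_4 = 4, t_4 = 4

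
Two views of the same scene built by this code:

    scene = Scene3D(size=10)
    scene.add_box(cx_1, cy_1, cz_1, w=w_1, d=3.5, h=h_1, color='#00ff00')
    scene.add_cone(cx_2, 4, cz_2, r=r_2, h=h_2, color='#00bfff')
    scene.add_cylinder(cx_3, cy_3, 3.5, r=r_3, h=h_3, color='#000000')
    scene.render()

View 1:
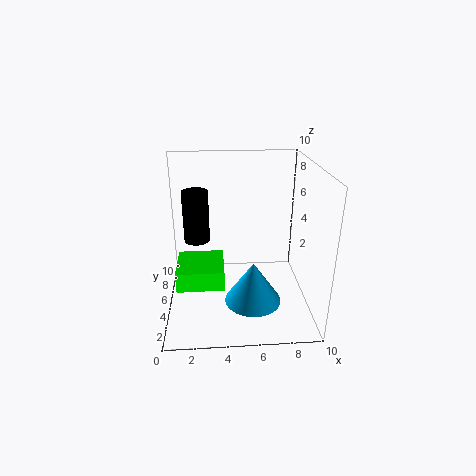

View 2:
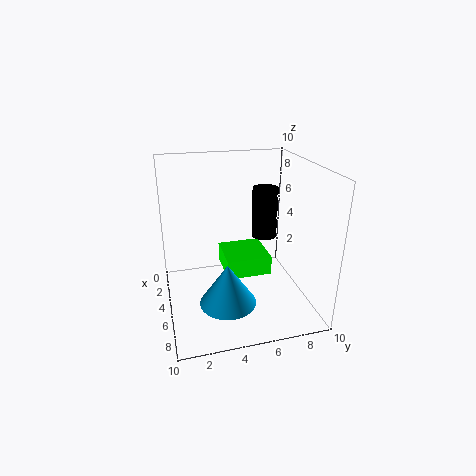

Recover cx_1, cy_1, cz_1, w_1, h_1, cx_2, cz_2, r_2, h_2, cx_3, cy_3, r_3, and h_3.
cx_1 = 0.5
cy_1 = 4.5
cz_1 = 1
w_1 = 3.5
h_1 = 1.5
cx_2 = 6
cz_2 = 0.5
r_2 = 2
h_2 = 3
cx_3 = 2
cy_3 = 8
r_3 = 1
h_3 = 4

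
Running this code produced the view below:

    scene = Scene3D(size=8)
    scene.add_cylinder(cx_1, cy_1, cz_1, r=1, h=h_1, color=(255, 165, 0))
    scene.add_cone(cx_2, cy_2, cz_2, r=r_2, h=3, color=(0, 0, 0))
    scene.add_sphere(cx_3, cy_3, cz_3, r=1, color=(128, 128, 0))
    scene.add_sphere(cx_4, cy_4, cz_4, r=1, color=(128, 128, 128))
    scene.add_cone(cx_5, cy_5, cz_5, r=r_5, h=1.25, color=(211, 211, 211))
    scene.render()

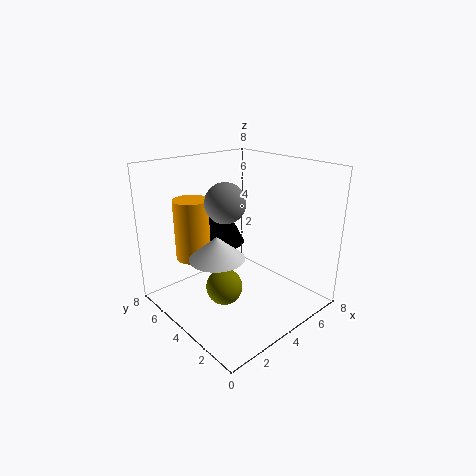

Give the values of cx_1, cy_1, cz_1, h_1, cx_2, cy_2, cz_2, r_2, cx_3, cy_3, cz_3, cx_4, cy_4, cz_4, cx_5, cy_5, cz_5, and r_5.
cx_1 = 2.5, cy_1 = 6.25, cz_1 = 2.5, h_1 = 3.5, cx_2 = 4.75, cy_2 = 6.5, cz_2 = 2.75, r_2 = 1.5, cx_3 = 2.75, cy_3 = 3.75, cz_3 = 1.5, cx_4 = 2.5, cy_4 = 3.25, cz_4 = 6.5, cx_5 = 2.5, cy_5 = 4, cz_5 = 3.25, r_5 = 1.5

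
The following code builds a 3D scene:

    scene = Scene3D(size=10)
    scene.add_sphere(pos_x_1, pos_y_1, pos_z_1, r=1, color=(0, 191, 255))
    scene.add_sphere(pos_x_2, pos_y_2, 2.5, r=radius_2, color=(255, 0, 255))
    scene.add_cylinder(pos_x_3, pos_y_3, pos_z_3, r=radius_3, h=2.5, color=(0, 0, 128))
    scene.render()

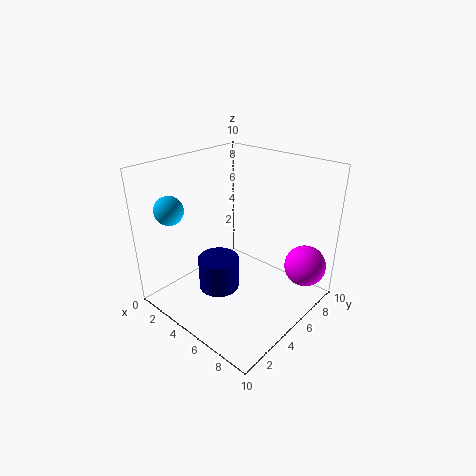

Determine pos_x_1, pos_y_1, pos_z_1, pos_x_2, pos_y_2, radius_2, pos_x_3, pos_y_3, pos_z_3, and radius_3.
pos_x_1 = 1.5
pos_y_1 = 2
pos_z_1 = 7
pos_x_2 = 8.5
pos_y_2 = 8.5
radius_2 = 1.5
pos_x_3 = 3.5
pos_y_3 = 4.5
pos_z_3 = 0.5
radius_3 = 1.5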